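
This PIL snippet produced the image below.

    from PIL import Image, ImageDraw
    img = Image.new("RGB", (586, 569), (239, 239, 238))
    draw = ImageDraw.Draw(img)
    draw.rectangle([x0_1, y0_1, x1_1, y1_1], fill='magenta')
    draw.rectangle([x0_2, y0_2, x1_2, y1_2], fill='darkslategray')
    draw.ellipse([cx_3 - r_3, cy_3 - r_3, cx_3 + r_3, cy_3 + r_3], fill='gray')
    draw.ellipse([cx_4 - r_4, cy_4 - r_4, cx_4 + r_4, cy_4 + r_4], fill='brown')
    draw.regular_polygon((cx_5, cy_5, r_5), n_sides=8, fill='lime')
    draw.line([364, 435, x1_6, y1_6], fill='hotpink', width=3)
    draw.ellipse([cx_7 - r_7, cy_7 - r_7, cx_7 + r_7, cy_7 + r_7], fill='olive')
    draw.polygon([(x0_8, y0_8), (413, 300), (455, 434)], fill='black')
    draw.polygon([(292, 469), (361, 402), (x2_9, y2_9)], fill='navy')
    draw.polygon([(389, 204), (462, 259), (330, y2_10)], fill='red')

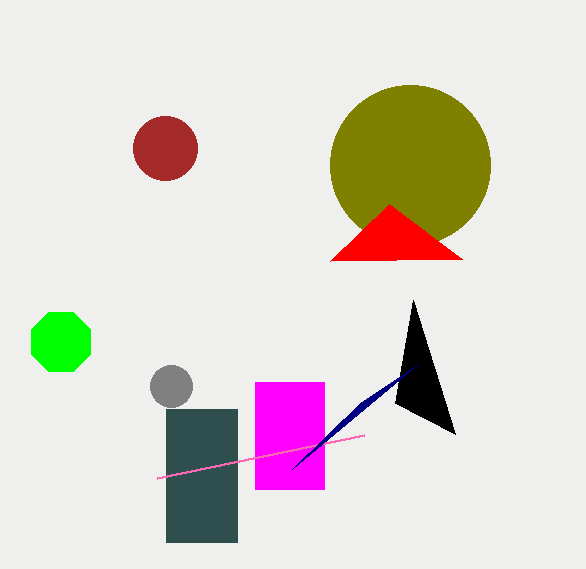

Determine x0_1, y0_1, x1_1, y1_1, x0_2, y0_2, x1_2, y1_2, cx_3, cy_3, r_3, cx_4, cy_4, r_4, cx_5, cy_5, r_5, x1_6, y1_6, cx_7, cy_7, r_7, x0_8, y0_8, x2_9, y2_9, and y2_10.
x0_1 = 255, y0_1 = 382, x1_1 = 324, y1_1 = 489, x0_2 = 166, y0_2 = 409, x1_2 = 237, y1_2 = 542, cx_3 = 171, cy_3 = 386, r_3 = 21, cx_4 = 165, cy_4 = 148, r_4 = 32, cx_5 = 61, cy_5 = 342, r_5 = 32, x1_6 = 157, y1_6 = 478, cx_7 = 410, cy_7 = 165, r_7 = 80, x0_8 = 395, y0_8 = 403, x2_9 = 418, y2_9 = 364, y2_10 = 261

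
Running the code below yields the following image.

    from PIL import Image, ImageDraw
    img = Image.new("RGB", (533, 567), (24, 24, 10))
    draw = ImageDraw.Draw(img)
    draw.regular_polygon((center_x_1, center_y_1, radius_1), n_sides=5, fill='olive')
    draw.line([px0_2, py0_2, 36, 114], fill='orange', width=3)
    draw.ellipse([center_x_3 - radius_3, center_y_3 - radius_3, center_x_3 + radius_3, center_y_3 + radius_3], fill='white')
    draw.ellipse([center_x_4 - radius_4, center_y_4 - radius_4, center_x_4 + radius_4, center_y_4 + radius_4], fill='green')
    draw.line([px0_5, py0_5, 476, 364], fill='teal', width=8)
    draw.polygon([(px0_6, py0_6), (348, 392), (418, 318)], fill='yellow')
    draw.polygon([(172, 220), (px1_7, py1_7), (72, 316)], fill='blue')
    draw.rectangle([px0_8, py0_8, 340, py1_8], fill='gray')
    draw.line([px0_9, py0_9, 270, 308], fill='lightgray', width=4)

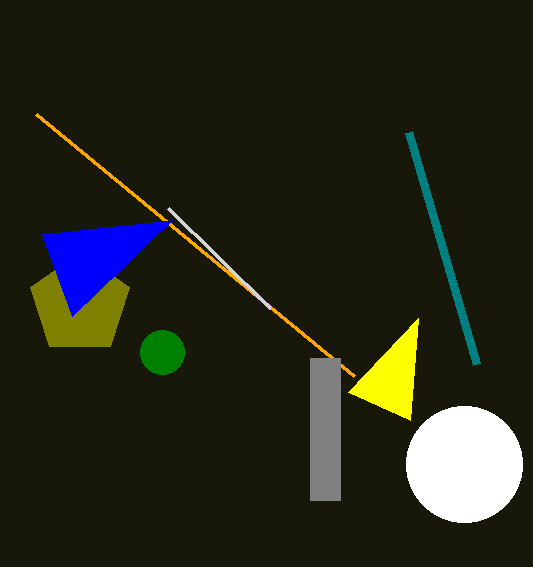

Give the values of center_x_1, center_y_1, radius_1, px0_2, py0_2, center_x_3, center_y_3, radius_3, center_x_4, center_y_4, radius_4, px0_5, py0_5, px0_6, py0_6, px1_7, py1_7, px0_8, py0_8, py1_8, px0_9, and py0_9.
center_x_1 = 80
center_y_1 = 304
radius_1 = 52
px0_2 = 354
py0_2 = 376
center_x_3 = 464
center_y_3 = 464
radius_3 = 58
center_x_4 = 162
center_y_4 = 352
radius_4 = 22
px0_5 = 408
py0_5 = 132
px0_6 = 410
py0_6 = 420
px1_7 = 42
py1_7 = 234
px0_8 = 310
py0_8 = 358
py1_8 = 500
px0_9 = 168
py0_9 = 208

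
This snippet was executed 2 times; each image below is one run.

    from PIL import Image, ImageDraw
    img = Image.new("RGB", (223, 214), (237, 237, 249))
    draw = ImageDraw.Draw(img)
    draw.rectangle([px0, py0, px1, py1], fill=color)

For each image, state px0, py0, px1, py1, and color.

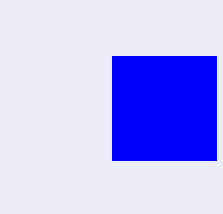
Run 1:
px0 = 112; py0 = 56; px1 = 216; py1 = 160; color = 'blue'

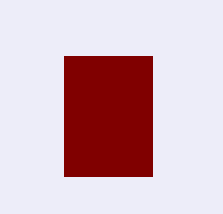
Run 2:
px0 = 64
py0 = 56
px1 = 152
py1 = 176
color = 'maroon'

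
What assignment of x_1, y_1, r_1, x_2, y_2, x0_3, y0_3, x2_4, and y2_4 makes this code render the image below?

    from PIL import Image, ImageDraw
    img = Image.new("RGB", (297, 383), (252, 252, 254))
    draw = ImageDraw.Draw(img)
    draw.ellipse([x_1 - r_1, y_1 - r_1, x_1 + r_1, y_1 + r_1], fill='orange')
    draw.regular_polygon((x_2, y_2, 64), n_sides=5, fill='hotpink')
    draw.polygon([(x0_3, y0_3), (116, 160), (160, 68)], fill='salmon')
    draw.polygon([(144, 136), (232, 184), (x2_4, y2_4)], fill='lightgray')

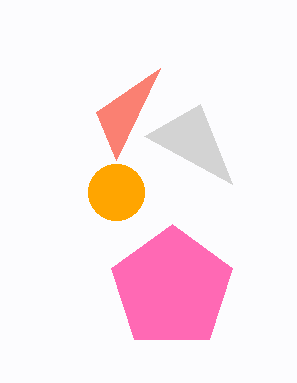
x_1 = 116, y_1 = 192, r_1 = 28, x_2 = 172, y_2 = 288, x0_3 = 96, y0_3 = 112, x2_4 = 200, y2_4 = 104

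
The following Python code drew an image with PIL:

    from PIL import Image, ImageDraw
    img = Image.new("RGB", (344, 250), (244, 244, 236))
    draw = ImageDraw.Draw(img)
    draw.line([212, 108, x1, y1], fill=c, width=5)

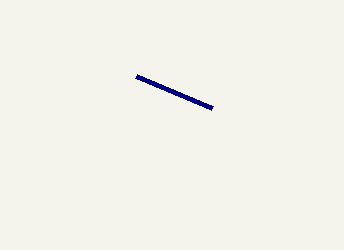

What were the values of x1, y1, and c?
x1 = 136, y1 = 76, c = 'navy'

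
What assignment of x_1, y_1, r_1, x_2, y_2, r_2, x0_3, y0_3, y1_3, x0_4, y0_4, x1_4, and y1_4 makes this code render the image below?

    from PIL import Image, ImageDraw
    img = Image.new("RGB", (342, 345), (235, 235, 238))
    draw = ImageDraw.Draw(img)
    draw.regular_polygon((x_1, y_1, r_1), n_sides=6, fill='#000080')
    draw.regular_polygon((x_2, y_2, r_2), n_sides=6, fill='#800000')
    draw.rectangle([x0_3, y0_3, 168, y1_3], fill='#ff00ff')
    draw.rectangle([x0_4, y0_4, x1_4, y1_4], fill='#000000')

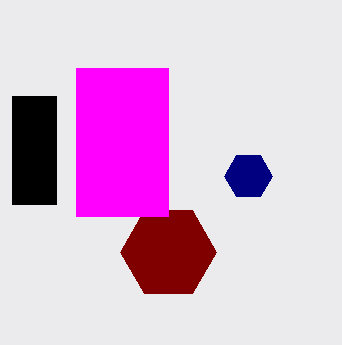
x_1 = 248, y_1 = 176, r_1 = 24, x_2 = 168, y_2 = 252, r_2 = 48, x0_3 = 76, y0_3 = 68, y1_3 = 216, x0_4 = 12, y0_4 = 96, x1_4 = 56, y1_4 = 204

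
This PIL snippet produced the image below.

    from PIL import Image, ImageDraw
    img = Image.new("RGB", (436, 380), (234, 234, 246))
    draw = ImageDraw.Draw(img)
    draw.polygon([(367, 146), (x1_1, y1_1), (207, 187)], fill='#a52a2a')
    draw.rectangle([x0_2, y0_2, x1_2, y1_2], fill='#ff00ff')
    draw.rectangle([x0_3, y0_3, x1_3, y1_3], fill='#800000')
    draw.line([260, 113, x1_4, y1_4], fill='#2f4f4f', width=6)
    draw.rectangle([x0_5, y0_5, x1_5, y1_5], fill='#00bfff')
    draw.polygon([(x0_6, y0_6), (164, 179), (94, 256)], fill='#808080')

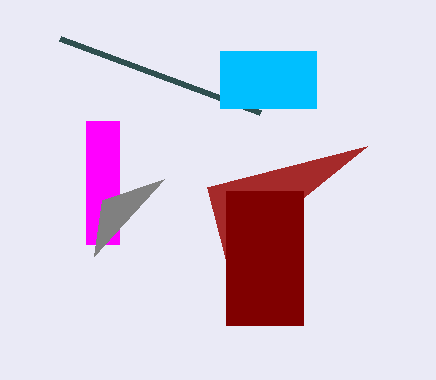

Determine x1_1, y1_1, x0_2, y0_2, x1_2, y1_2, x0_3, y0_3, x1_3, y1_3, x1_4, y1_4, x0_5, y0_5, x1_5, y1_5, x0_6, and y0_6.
x1_1 = 226
y1_1 = 260
x0_2 = 86
y0_2 = 121
x1_2 = 119
y1_2 = 244
x0_3 = 226
y0_3 = 191
x1_3 = 303
y1_3 = 325
x1_4 = 60
y1_4 = 39
x0_5 = 220
y0_5 = 51
x1_5 = 316
y1_5 = 108
x0_6 = 102
y0_6 = 200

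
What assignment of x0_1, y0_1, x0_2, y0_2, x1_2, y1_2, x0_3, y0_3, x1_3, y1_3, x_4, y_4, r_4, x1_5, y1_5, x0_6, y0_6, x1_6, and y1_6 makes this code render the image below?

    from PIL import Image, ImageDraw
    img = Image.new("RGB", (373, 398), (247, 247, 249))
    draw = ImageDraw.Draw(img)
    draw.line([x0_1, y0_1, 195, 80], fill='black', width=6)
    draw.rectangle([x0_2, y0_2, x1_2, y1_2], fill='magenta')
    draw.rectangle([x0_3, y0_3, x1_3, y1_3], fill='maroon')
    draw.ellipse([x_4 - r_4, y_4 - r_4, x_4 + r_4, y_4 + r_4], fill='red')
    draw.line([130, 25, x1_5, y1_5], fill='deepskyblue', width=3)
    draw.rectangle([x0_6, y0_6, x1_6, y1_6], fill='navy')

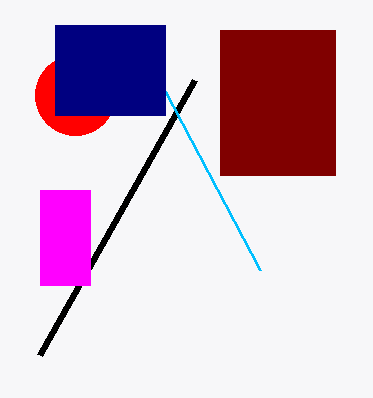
x0_1 = 40
y0_1 = 355
x0_2 = 40
y0_2 = 190
x1_2 = 90
y1_2 = 285
x0_3 = 220
y0_3 = 30
x1_3 = 335
y1_3 = 175
x_4 = 75
y_4 = 95
r_4 = 40
x1_5 = 260
y1_5 = 270
x0_6 = 55
y0_6 = 25
x1_6 = 165
y1_6 = 115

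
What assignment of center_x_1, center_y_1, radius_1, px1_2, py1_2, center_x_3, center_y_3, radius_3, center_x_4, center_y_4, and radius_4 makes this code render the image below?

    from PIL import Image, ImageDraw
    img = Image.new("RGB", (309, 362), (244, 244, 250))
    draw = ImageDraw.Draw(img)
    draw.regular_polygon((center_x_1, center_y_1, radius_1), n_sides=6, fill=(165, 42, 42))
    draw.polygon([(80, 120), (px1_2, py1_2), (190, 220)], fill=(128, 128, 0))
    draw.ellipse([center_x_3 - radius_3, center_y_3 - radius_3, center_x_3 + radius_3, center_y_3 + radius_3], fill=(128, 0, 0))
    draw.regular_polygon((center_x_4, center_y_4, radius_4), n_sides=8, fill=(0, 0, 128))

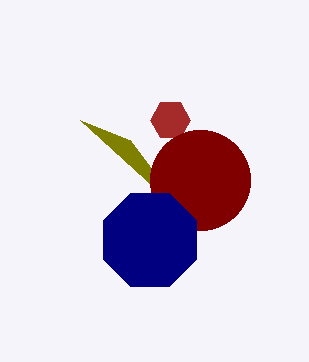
center_x_1 = 170, center_y_1 = 120, radius_1 = 20, px1_2 = 130, py1_2 = 140, center_x_3 = 200, center_y_3 = 180, radius_3 = 50, center_x_4 = 150, center_y_4 = 240, radius_4 = 50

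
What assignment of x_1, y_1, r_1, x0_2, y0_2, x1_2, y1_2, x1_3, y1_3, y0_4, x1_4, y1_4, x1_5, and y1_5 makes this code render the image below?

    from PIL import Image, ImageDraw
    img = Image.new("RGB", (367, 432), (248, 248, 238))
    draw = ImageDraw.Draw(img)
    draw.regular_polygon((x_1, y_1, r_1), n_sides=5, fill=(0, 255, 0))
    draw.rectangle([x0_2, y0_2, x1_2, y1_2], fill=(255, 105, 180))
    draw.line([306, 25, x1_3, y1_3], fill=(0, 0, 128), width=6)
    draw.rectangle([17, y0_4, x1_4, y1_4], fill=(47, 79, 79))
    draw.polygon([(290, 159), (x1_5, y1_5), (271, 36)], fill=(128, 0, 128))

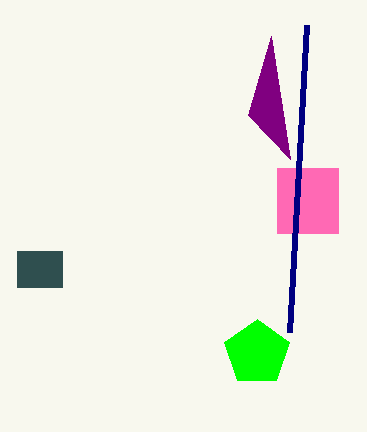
x_1 = 257
y_1 = 353
r_1 = 34
x0_2 = 277
y0_2 = 168
x1_2 = 338
y1_2 = 233
x1_3 = 289
y1_3 = 332
y0_4 = 251
x1_4 = 62
y1_4 = 287
x1_5 = 248
y1_5 = 115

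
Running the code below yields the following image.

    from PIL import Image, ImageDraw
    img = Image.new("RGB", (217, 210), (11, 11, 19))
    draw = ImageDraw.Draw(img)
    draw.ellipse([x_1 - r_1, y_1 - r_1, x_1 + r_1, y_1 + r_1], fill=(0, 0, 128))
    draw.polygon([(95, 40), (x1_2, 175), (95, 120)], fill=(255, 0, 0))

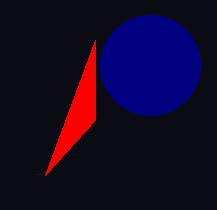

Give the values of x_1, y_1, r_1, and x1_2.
x_1 = 150; y_1 = 65; r_1 = 50; x1_2 = 45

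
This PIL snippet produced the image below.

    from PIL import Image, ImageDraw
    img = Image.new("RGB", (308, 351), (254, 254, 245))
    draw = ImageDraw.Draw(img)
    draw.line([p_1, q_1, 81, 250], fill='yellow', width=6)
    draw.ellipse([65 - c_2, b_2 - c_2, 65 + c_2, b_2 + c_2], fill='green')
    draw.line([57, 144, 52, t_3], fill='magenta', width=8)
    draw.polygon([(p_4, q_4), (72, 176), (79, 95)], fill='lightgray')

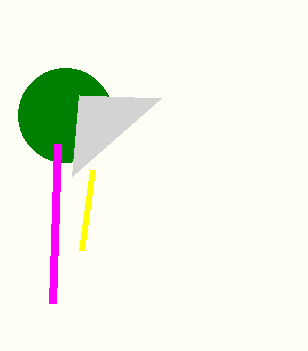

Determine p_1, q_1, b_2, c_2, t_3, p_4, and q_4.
p_1 = 92, q_1 = 170, b_2 = 115, c_2 = 47, t_3 = 303, p_4 = 161, q_4 = 98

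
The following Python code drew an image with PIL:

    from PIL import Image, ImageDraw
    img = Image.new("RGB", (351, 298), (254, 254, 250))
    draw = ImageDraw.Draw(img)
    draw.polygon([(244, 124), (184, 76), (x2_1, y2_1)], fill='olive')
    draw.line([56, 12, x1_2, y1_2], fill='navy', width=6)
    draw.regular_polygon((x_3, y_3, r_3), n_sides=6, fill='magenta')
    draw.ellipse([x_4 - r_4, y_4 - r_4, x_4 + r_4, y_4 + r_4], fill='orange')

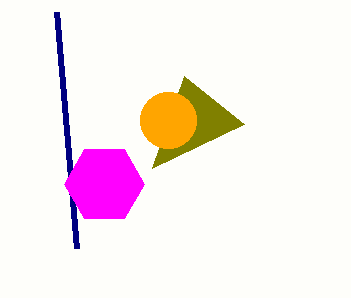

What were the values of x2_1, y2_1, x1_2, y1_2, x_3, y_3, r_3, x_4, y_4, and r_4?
x2_1 = 152; y2_1 = 168; x1_2 = 76; y1_2 = 248; x_3 = 104; y_3 = 184; r_3 = 40; x_4 = 168; y_4 = 120; r_4 = 28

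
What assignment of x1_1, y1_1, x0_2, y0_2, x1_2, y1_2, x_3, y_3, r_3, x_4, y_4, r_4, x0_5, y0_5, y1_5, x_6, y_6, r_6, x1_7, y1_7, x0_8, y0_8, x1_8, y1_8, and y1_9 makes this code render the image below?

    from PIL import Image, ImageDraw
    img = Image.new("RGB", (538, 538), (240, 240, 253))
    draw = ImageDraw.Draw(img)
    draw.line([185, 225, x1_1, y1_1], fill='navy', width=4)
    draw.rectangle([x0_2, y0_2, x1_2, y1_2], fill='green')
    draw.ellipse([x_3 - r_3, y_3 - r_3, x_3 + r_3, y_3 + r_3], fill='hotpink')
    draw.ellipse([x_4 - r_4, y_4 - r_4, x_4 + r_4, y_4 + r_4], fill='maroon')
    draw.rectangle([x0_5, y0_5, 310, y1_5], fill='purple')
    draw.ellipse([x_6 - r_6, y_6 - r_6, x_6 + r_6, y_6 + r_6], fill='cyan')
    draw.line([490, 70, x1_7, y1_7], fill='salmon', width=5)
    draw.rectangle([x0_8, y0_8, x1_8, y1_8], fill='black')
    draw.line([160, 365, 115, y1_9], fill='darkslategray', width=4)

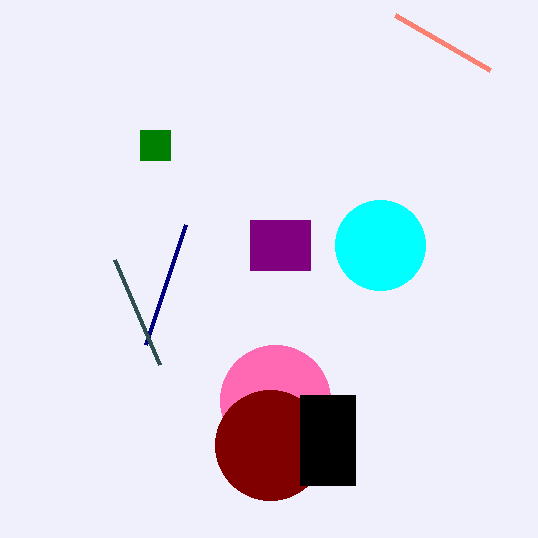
x1_1 = 145, y1_1 = 345, x0_2 = 140, y0_2 = 130, x1_2 = 170, y1_2 = 160, x_3 = 275, y_3 = 400, r_3 = 55, x_4 = 270, y_4 = 445, r_4 = 55, x0_5 = 250, y0_5 = 220, y1_5 = 270, x_6 = 380, y_6 = 245, r_6 = 45, x1_7 = 395, y1_7 = 15, x0_8 = 300, y0_8 = 395, x1_8 = 355, y1_8 = 485, y1_9 = 260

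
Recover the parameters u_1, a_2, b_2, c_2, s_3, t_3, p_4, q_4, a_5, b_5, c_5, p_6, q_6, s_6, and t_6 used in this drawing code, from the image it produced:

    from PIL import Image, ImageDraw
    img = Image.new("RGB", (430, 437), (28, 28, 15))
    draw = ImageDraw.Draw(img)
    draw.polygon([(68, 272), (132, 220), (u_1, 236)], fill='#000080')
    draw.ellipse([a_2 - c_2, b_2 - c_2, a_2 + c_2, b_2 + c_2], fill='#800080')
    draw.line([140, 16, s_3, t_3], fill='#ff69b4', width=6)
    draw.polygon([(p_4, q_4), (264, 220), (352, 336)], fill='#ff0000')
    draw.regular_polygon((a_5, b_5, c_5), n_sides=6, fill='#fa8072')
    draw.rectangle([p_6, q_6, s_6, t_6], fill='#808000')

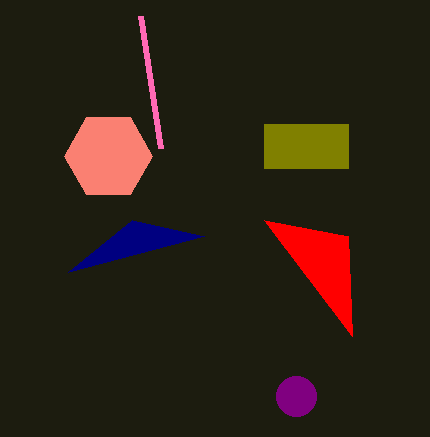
u_1 = 204, a_2 = 296, b_2 = 396, c_2 = 20, s_3 = 160, t_3 = 148, p_4 = 348, q_4 = 236, a_5 = 108, b_5 = 156, c_5 = 44, p_6 = 264, q_6 = 124, s_6 = 348, t_6 = 168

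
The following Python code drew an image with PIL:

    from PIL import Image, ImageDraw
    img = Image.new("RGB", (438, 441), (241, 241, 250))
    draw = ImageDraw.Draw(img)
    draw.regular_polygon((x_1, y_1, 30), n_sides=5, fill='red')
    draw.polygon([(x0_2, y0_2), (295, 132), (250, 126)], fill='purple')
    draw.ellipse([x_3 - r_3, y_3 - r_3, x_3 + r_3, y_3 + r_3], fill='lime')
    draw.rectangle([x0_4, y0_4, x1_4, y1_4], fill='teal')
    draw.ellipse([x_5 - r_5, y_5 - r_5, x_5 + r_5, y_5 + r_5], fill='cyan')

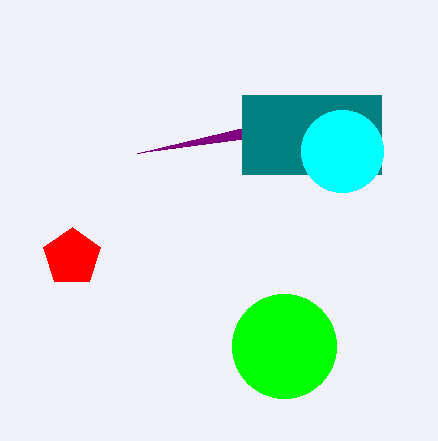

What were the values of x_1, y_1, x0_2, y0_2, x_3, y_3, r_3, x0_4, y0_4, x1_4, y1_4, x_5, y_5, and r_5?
x_1 = 72, y_1 = 257, x0_2 = 137, y0_2 = 153, x_3 = 284, y_3 = 346, r_3 = 52, x0_4 = 242, y0_4 = 95, x1_4 = 381, y1_4 = 174, x_5 = 342, y_5 = 151, r_5 = 41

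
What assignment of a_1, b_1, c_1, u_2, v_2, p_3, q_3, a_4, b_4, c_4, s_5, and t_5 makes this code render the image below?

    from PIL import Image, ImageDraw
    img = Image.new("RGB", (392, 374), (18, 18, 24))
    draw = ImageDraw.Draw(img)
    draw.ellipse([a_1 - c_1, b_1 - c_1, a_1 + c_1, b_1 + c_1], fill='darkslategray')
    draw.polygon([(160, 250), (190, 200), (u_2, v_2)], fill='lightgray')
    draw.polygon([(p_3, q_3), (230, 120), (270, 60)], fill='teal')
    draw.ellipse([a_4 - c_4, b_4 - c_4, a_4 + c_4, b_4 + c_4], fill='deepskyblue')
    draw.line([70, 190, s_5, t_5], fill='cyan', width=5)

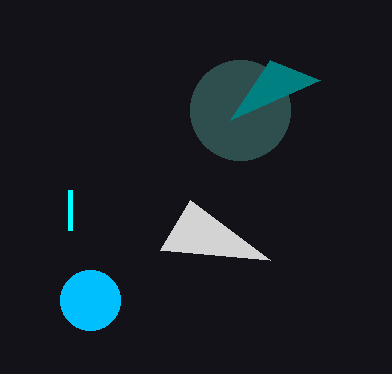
a_1 = 240, b_1 = 110, c_1 = 50, u_2 = 270, v_2 = 260, p_3 = 320, q_3 = 80, a_4 = 90, b_4 = 300, c_4 = 30, s_5 = 70, t_5 = 230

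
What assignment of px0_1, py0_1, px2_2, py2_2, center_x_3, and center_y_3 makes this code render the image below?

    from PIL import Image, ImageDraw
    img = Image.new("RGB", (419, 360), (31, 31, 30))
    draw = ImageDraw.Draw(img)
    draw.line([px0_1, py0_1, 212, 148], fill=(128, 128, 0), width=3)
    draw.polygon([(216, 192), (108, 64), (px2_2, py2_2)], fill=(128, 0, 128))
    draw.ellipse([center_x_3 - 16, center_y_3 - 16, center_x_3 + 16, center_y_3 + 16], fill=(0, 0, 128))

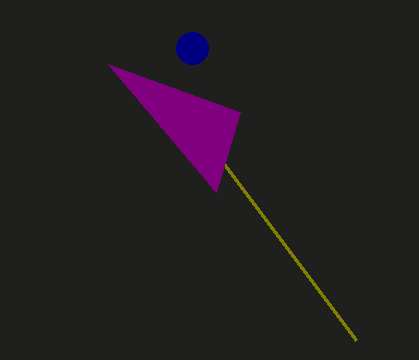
px0_1 = 356, py0_1 = 340, px2_2 = 240, py2_2 = 112, center_x_3 = 192, center_y_3 = 48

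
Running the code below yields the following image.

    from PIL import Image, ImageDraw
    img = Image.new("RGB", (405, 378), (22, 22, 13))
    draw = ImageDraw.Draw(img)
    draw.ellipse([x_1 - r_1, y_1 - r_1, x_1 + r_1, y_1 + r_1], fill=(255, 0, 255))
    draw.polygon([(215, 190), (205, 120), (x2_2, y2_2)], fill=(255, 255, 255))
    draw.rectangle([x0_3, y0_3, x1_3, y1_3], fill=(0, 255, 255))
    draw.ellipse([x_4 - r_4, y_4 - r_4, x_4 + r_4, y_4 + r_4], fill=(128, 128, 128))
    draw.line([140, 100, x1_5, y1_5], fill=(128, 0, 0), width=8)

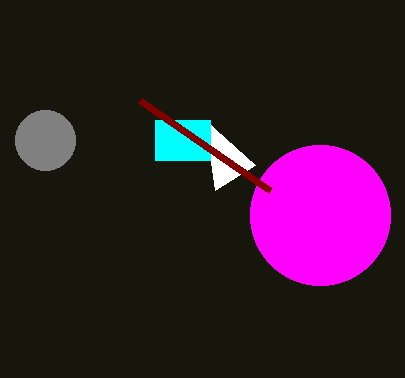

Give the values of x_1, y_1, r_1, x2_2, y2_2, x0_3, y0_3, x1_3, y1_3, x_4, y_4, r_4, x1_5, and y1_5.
x_1 = 320, y_1 = 215, r_1 = 70, x2_2 = 255, y2_2 = 165, x0_3 = 155, y0_3 = 120, x1_3 = 210, y1_3 = 160, x_4 = 45, y_4 = 140, r_4 = 30, x1_5 = 270, y1_5 = 190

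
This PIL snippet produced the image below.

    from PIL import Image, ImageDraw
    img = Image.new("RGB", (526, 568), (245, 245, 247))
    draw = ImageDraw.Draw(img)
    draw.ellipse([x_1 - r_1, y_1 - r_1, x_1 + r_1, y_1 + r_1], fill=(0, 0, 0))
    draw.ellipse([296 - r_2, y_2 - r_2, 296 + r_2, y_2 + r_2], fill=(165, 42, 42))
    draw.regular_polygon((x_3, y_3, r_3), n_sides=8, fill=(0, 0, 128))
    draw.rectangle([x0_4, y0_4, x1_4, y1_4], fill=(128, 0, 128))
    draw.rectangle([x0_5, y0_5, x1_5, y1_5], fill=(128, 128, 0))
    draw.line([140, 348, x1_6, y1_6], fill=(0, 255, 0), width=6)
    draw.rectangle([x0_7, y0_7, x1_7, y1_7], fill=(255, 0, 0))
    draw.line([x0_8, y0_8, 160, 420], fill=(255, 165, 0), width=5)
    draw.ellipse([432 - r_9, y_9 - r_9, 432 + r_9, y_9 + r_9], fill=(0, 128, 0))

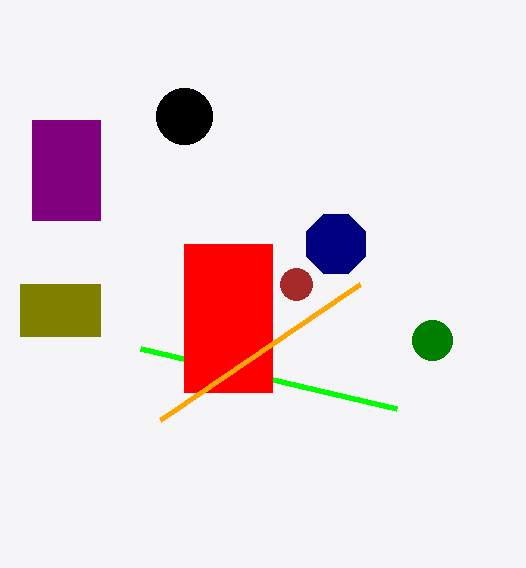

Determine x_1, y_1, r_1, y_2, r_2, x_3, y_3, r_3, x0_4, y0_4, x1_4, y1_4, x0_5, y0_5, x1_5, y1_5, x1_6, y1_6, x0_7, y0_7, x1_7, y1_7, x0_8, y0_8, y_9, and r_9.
x_1 = 184, y_1 = 116, r_1 = 28, y_2 = 284, r_2 = 16, x_3 = 336, y_3 = 244, r_3 = 32, x0_4 = 32, y0_4 = 120, x1_4 = 100, y1_4 = 220, x0_5 = 20, y0_5 = 284, x1_5 = 100, y1_5 = 336, x1_6 = 396, y1_6 = 408, x0_7 = 184, y0_7 = 244, x1_7 = 272, y1_7 = 392, x0_8 = 360, y0_8 = 284, y_9 = 340, r_9 = 20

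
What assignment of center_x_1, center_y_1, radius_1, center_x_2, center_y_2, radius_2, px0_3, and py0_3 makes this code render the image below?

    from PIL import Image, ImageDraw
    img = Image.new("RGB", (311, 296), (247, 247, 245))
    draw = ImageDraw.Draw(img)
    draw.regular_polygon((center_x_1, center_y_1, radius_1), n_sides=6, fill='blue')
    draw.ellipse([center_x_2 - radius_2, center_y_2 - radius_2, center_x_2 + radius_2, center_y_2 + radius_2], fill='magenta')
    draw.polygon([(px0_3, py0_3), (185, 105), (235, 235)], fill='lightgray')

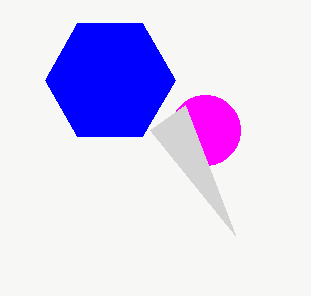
center_x_1 = 110
center_y_1 = 80
radius_1 = 65
center_x_2 = 205
center_y_2 = 130
radius_2 = 35
px0_3 = 150
py0_3 = 130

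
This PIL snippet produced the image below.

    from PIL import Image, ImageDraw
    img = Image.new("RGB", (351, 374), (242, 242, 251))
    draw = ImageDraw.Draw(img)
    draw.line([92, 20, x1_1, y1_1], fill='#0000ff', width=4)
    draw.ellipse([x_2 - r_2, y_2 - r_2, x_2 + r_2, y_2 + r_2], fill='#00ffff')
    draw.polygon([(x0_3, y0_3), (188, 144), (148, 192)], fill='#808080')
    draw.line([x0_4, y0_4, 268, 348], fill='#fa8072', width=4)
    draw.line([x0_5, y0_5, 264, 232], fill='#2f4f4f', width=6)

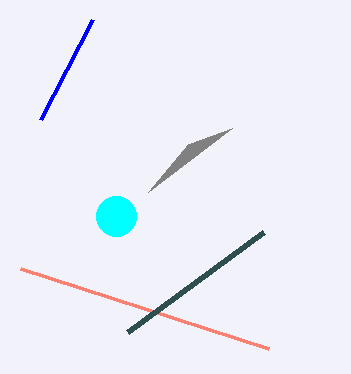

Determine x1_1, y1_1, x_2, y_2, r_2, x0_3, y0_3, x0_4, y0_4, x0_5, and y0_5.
x1_1 = 40
y1_1 = 120
x_2 = 116
y_2 = 216
r_2 = 20
x0_3 = 232
y0_3 = 128
x0_4 = 20
y0_4 = 268
x0_5 = 128
y0_5 = 332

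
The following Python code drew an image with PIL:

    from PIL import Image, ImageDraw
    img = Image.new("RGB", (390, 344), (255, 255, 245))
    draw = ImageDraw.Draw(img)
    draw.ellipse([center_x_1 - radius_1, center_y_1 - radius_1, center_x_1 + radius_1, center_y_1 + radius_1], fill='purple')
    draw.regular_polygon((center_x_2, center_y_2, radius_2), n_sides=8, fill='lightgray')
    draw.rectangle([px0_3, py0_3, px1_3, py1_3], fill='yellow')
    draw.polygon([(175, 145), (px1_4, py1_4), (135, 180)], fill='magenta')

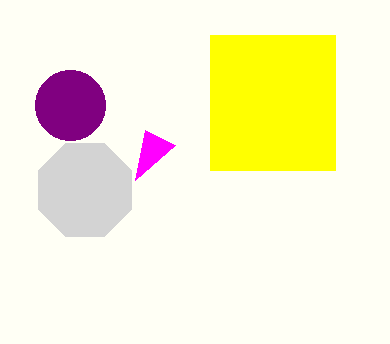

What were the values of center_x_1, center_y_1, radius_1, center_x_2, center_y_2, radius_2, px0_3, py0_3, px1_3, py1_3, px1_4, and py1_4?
center_x_1 = 70, center_y_1 = 105, radius_1 = 35, center_x_2 = 85, center_y_2 = 190, radius_2 = 50, px0_3 = 210, py0_3 = 35, px1_3 = 335, py1_3 = 170, px1_4 = 145, py1_4 = 130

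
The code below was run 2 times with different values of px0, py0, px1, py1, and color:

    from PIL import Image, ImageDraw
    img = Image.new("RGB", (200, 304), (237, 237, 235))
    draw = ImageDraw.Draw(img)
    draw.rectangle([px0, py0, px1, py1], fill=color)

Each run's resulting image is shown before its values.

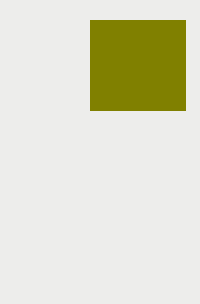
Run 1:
px0 = 90; py0 = 20; px1 = 185; py1 = 110; color = 'olive'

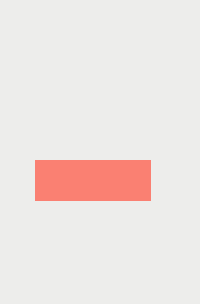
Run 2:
px0 = 35; py0 = 160; px1 = 150; py1 = 200; color = 'salmon'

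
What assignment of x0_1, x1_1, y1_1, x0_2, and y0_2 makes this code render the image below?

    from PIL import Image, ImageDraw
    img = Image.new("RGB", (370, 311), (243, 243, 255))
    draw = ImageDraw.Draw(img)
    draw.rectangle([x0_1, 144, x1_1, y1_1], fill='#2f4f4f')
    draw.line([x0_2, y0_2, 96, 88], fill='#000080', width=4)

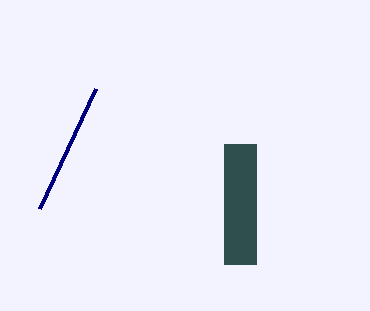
x0_1 = 224; x1_1 = 256; y1_1 = 264; x0_2 = 40; y0_2 = 208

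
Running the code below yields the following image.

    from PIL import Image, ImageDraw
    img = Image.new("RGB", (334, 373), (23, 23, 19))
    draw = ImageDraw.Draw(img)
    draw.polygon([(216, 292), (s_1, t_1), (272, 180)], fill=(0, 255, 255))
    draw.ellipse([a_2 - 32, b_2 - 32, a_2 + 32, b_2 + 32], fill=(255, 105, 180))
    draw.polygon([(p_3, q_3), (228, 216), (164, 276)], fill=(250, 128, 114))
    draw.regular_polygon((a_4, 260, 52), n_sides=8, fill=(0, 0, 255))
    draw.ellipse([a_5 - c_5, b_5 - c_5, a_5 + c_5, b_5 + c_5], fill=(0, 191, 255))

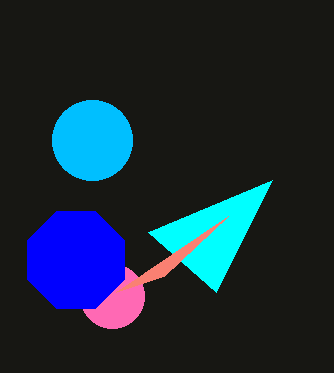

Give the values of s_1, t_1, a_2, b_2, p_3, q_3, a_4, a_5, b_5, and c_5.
s_1 = 148; t_1 = 232; a_2 = 112; b_2 = 296; p_3 = 116; q_3 = 292; a_4 = 76; a_5 = 92; b_5 = 140; c_5 = 40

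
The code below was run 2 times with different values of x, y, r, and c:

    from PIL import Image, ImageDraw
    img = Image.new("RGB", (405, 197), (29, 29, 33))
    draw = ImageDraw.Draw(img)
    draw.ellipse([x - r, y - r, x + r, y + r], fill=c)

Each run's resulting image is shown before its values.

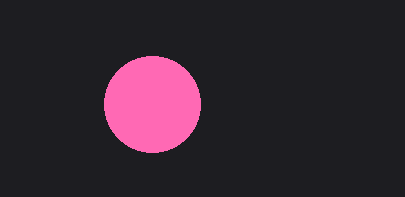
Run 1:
x = 152; y = 104; r = 48; c = 'hotpink'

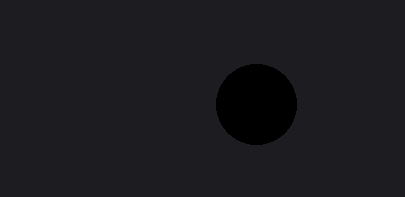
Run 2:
x = 256
y = 104
r = 40
c = 'black'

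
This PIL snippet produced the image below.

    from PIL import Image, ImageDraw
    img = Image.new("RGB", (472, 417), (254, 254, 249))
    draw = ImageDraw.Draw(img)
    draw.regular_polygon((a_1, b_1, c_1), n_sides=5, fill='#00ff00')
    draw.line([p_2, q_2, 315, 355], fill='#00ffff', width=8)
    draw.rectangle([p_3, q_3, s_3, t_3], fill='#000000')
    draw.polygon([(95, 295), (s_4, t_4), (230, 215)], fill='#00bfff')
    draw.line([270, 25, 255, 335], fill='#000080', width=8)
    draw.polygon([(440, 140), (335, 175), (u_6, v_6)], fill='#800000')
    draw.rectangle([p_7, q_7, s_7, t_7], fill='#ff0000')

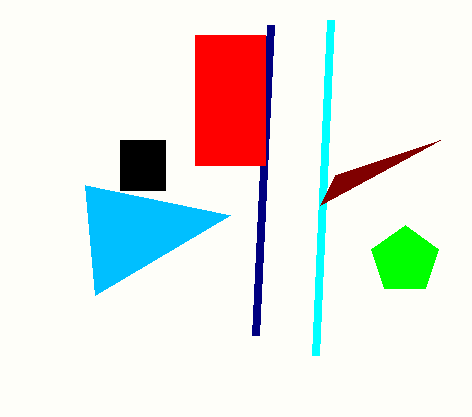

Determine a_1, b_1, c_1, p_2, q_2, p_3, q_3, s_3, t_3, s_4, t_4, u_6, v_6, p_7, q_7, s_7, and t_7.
a_1 = 405; b_1 = 260; c_1 = 35; p_2 = 330; q_2 = 20; p_3 = 120; q_3 = 140; s_3 = 165; t_3 = 190; s_4 = 85; t_4 = 185; u_6 = 320; v_6 = 205; p_7 = 195; q_7 = 35; s_7 = 265; t_7 = 165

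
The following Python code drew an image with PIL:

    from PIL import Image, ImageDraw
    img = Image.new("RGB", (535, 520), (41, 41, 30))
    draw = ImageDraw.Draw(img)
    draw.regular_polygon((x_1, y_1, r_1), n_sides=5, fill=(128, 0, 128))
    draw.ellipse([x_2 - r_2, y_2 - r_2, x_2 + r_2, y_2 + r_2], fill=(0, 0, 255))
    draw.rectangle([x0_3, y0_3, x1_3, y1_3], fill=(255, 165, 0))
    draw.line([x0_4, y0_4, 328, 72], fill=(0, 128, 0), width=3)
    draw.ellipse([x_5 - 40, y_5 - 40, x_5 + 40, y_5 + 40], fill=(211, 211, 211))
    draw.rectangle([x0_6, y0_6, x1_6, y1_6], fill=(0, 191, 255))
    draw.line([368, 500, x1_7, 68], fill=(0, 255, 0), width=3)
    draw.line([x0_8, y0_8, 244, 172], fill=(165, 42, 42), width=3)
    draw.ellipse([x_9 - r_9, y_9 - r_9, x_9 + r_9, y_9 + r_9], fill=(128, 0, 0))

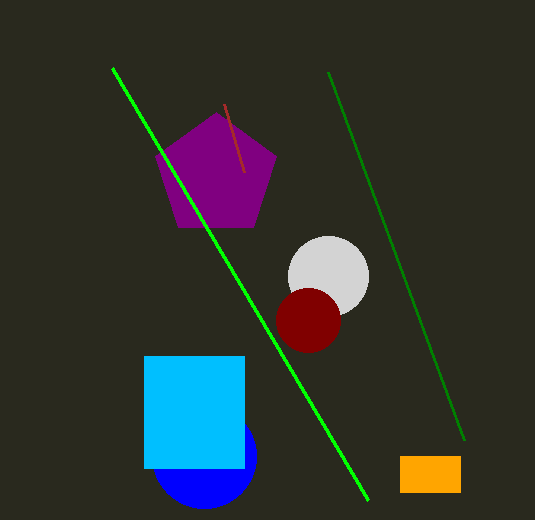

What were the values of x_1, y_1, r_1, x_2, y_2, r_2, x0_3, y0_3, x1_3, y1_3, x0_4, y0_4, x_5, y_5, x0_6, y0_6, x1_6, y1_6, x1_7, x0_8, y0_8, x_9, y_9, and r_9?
x_1 = 216; y_1 = 176; r_1 = 64; x_2 = 204; y_2 = 456; r_2 = 52; x0_3 = 400; y0_3 = 456; x1_3 = 460; y1_3 = 492; x0_4 = 464; y0_4 = 440; x_5 = 328; y_5 = 276; x0_6 = 144; y0_6 = 356; x1_6 = 244; y1_6 = 468; x1_7 = 112; x0_8 = 224; y0_8 = 104; x_9 = 308; y_9 = 320; r_9 = 32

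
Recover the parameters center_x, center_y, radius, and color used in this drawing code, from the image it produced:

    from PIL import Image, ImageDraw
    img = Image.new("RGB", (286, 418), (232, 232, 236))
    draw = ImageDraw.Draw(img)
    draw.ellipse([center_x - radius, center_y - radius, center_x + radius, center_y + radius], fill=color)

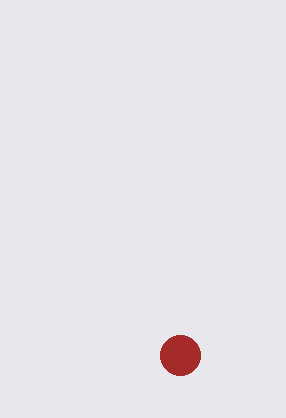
center_x = 180; center_y = 355; radius = 20; color = 'brown'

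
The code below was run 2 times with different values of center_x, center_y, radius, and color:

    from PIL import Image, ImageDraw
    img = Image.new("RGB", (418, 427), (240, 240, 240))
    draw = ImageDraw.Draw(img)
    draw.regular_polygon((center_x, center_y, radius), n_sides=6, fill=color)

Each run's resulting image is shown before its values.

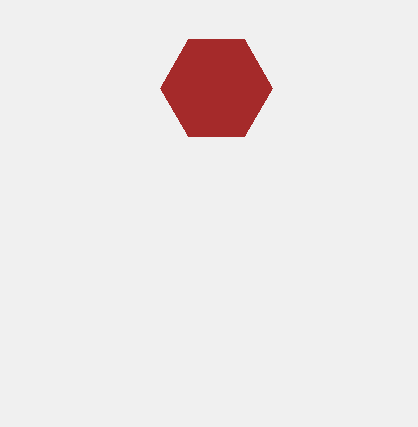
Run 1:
center_x = 216; center_y = 88; radius = 56; color = 'brown'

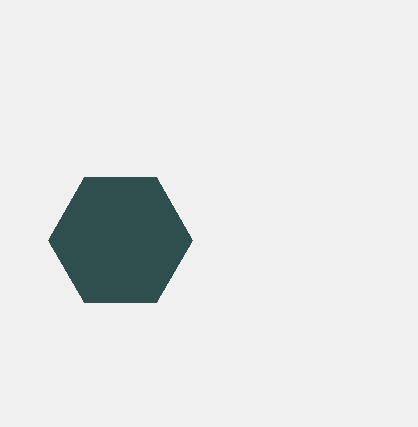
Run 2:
center_x = 120
center_y = 240
radius = 72
color = 'darkslategray'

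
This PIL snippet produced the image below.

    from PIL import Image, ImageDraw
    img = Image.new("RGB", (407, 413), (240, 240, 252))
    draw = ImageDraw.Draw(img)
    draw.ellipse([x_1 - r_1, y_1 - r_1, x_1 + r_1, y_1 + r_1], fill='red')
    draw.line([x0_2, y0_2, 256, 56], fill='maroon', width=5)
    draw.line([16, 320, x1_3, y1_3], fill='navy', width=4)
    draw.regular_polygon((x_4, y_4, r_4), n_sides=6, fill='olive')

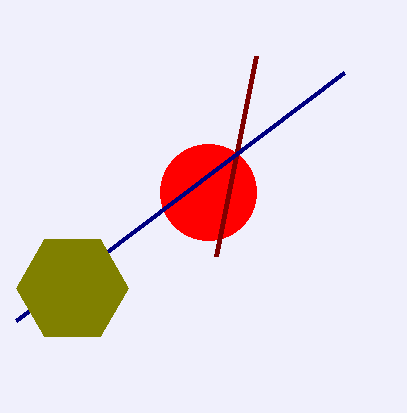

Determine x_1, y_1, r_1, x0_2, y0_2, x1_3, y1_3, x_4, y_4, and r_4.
x_1 = 208, y_1 = 192, r_1 = 48, x0_2 = 216, y0_2 = 256, x1_3 = 344, y1_3 = 72, x_4 = 72, y_4 = 288, r_4 = 56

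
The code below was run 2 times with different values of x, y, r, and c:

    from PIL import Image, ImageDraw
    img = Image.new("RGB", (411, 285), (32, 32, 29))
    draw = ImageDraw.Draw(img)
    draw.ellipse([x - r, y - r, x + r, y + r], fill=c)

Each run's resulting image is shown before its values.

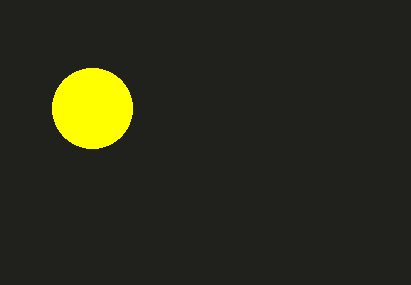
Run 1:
x = 92, y = 108, r = 40, c = 'yellow'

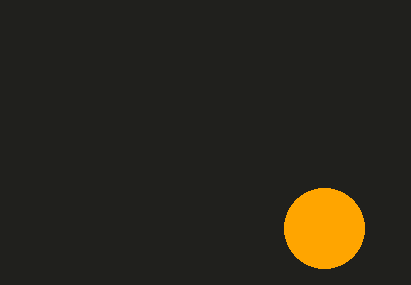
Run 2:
x = 324
y = 228
r = 40
c = 'orange'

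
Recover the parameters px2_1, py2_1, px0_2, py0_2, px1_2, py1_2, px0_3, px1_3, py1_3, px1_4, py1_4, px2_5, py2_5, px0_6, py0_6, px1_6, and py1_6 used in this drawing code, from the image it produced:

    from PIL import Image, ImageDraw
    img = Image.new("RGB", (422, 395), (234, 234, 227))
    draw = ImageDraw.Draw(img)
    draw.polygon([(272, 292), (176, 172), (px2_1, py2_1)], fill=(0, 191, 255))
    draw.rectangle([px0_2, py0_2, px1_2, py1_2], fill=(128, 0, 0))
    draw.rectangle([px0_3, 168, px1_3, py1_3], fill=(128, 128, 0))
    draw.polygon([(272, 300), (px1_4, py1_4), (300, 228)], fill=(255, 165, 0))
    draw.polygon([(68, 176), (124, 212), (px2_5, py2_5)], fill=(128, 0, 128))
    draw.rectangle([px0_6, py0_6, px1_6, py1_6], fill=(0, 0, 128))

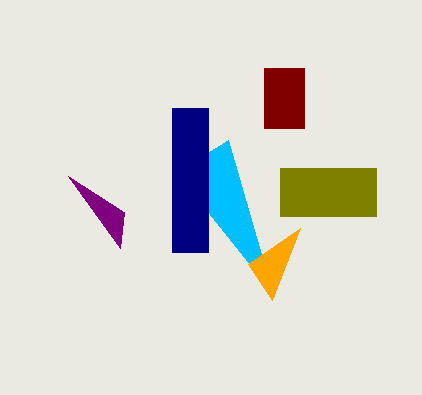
px2_1 = 228, py2_1 = 140, px0_2 = 264, py0_2 = 68, px1_2 = 304, py1_2 = 128, px0_3 = 280, px1_3 = 376, py1_3 = 216, px1_4 = 248, py1_4 = 264, px2_5 = 120, py2_5 = 248, px0_6 = 172, py0_6 = 108, px1_6 = 208, py1_6 = 252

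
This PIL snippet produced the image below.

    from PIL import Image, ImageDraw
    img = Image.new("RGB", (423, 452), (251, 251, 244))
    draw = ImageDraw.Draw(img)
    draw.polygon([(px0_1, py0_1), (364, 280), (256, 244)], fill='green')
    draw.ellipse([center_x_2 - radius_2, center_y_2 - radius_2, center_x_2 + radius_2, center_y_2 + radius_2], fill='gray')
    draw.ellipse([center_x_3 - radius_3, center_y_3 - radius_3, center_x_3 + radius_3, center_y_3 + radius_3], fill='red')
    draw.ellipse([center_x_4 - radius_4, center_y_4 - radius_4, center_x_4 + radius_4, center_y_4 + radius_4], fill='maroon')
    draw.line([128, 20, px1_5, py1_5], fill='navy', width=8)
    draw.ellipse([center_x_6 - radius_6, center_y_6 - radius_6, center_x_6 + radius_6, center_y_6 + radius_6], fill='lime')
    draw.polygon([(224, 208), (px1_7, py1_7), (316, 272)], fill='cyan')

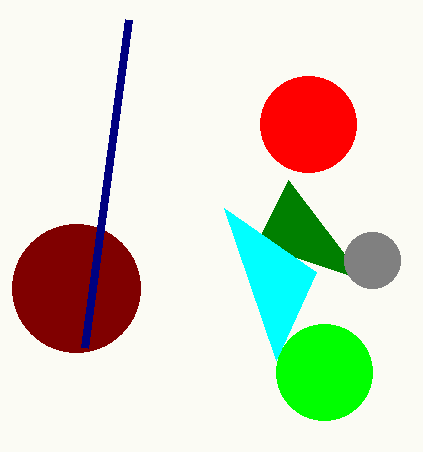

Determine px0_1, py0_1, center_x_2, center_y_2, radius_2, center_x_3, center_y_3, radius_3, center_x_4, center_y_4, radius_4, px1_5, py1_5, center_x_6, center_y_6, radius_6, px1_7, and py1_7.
px0_1 = 288
py0_1 = 180
center_x_2 = 372
center_y_2 = 260
radius_2 = 28
center_x_3 = 308
center_y_3 = 124
radius_3 = 48
center_x_4 = 76
center_y_4 = 288
radius_4 = 64
px1_5 = 84
py1_5 = 348
center_x_6 = 324
center_y_6 = 372
radius_6 = 48
px1_7 = 276
py1_7 = 360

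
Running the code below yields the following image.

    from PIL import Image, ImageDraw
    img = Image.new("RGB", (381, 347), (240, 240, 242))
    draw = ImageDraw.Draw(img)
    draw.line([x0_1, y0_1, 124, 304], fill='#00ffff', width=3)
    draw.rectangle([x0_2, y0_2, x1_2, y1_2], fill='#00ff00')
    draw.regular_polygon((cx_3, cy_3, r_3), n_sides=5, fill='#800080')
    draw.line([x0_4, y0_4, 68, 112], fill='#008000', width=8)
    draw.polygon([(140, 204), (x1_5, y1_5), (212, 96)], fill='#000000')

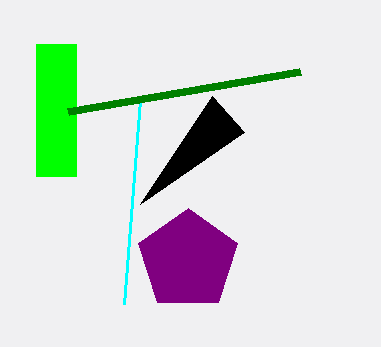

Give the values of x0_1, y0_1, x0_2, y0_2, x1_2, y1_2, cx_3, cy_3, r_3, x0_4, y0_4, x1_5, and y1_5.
x0_1 = 140, y0_1 = 100, x0_2 = 36, y0_2 = 44, x1_2 = 76, y1_2 = 176, cx_3 = 188, cy_3 = 260, r_3 = 52, x0_4 = 300, y0_4 = 72, x1_5 = 244, y1_5 = 132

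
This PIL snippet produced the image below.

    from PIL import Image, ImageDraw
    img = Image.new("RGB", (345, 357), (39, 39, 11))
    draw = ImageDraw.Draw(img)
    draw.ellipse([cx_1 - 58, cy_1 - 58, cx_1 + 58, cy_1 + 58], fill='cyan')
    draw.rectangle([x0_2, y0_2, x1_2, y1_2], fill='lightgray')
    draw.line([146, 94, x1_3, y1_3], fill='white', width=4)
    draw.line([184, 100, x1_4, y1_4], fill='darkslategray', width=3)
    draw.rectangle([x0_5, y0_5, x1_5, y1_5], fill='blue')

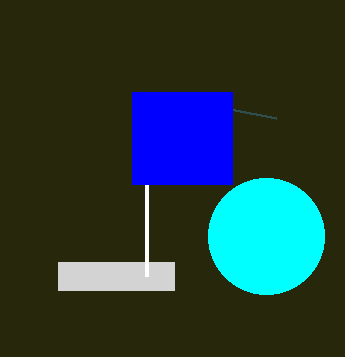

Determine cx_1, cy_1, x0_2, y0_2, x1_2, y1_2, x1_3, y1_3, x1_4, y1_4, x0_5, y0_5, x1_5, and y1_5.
cx_1 = 266; cy_1 = 236; x0_2 = 58; y0_2 = 262; x1_2 = 174; y1_2 = 290; x1_3 = 146; y1_3 = 276; x1_4 = 276; y1_4 = 118; x0_5 = 132; y0_5 = 92; x1_5 = 232; y1_5 = 184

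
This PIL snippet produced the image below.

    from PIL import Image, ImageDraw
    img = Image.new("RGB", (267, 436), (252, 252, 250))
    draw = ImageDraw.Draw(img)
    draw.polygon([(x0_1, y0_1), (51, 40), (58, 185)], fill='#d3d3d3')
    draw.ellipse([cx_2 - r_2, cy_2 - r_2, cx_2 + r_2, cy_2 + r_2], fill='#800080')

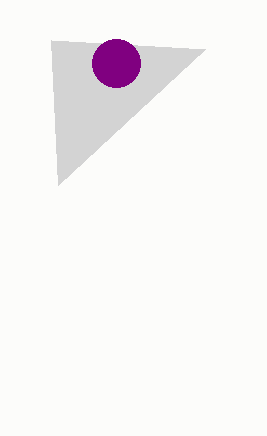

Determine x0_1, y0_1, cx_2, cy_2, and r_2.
x0_1 = 205; y0_1 = 49; cx_2 = 116; cy_2 = 63; r_2 = 24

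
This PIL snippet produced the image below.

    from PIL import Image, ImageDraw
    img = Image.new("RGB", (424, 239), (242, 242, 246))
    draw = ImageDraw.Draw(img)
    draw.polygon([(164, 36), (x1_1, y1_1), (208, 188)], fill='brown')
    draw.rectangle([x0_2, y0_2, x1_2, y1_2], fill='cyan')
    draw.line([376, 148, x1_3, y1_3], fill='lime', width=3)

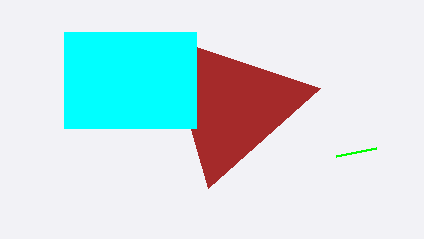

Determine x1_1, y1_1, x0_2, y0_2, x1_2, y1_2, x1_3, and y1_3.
x1_1 = 320, y1_1 = 88, x0_2 = 64, y0_2 = 32, x1_2 = 196, y1_2 = 128, x1_3 = 336, y1_3 = 156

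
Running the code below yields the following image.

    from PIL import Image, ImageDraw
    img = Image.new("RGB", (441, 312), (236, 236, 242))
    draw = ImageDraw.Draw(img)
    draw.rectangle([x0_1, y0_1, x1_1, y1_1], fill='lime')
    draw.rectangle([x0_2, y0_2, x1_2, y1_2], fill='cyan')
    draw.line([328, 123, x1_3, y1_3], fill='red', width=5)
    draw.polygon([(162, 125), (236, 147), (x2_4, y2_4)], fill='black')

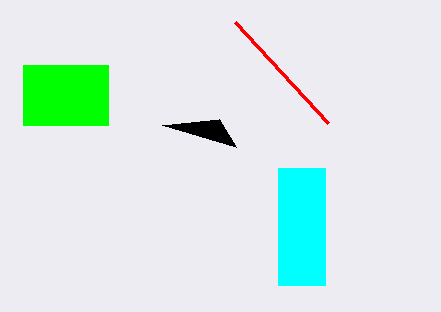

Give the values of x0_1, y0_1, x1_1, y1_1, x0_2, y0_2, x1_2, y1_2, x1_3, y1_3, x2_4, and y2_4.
x0_1 = 23; y0_1 = 65; x1_1 = 108; y1_1 = 125; x0_2 = 278; y0_2 = 168; x1_2 = 325; y1_2 = 285; x1_3 = 235; y1_3 = 22; x2_4 = 219; y2_4 = 119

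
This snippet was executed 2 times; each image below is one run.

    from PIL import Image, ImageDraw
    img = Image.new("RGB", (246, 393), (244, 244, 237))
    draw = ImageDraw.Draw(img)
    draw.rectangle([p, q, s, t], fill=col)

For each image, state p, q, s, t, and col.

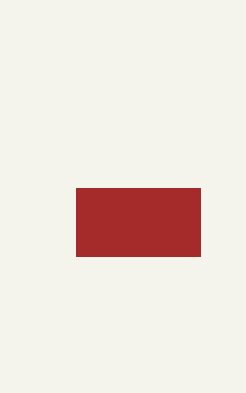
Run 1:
p = 76; q = 188; s = 200; t = 256; col = 'brown'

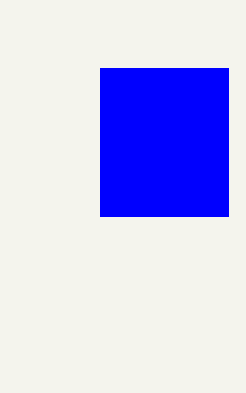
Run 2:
p = 100
q = 68
s = 228
t = 216
col = 'blue'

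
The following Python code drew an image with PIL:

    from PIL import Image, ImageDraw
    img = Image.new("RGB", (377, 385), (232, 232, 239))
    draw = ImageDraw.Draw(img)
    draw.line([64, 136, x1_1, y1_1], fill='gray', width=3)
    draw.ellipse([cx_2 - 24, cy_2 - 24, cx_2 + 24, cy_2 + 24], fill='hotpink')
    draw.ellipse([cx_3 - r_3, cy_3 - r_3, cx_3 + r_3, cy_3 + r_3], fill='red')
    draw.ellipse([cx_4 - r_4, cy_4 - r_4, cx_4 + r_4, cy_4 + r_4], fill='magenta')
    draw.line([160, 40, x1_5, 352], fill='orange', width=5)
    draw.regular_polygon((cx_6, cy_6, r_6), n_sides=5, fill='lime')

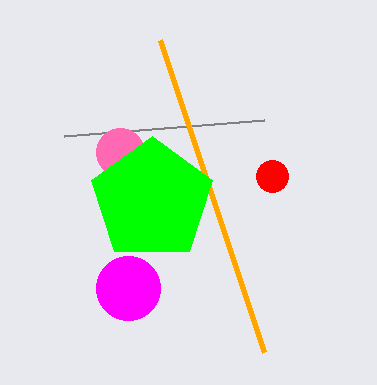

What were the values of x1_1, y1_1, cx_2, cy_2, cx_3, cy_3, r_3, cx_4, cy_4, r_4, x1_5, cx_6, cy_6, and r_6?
x1_1 = 264, y1_1 = 120, cx_2 = 120, cy_2 = 152, cx_3 = 272, cy_3 = 176, r_3 = 16, cx_4 = 128, cy_4 = 288, r_4 = 32, x1_5 = 264, cx_6 = 152, cy_6 = 200, r_6 = 64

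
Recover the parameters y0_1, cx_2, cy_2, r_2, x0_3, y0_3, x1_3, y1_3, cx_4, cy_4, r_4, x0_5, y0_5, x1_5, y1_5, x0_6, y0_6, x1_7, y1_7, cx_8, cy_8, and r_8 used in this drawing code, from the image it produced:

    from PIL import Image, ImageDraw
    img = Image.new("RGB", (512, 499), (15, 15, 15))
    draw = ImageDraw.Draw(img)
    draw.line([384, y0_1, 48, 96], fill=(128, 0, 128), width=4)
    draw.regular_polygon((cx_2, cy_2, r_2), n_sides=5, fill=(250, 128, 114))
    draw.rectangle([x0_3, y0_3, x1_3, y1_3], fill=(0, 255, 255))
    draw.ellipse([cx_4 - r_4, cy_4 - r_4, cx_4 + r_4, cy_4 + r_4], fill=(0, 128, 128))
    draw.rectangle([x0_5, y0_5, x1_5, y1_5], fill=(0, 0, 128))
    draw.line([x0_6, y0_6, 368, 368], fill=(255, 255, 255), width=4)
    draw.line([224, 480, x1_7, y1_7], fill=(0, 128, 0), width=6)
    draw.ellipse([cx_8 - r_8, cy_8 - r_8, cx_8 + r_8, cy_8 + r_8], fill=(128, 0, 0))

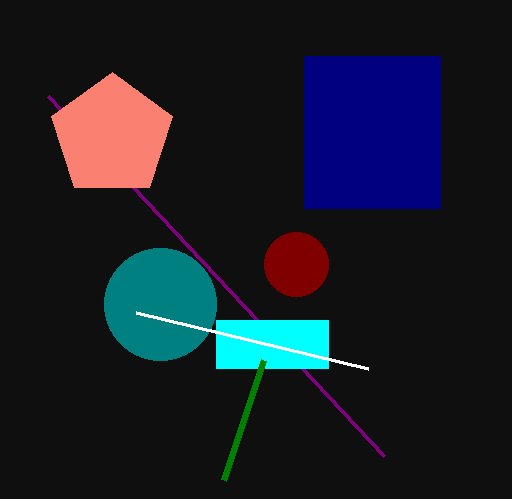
y0_1 = 456; cx_2 = 112; cy_2 = 136; r_2 = 64; x0_3 = 216; y0_3 = 320; x1_3 = 328; y1_3 = 368; cx_4 = 160; cy_4 = 304; r_4 = 56; x0_5 = 304; y0_5 = 56; x1_5 = 440; y1_5 = 208; x0_6 = 136; y0_6 = 312; x1_7 = 264; y1_7 = 360; cx_8 = 296; cy_8 = 264; r_8 = 32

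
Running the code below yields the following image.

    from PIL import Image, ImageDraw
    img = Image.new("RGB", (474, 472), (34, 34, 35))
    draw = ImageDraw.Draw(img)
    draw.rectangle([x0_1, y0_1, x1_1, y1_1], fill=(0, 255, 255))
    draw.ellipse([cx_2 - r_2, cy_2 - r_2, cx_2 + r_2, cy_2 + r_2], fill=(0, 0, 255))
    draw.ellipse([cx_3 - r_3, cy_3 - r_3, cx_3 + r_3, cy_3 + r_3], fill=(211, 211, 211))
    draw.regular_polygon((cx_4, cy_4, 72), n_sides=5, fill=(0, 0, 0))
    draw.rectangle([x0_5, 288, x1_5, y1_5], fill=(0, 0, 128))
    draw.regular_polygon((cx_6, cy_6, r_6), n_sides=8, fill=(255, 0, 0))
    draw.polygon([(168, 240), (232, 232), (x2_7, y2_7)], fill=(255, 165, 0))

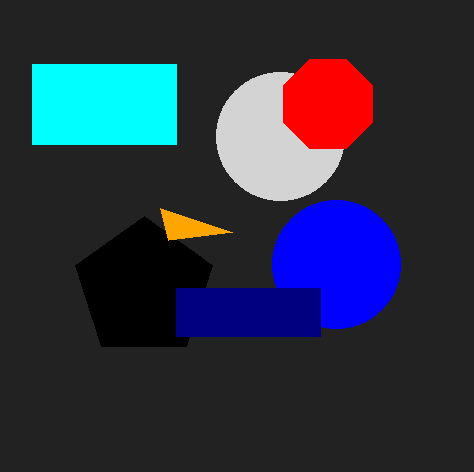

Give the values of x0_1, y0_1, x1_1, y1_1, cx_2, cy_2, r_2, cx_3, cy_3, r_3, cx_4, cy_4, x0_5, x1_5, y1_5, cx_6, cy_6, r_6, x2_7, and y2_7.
x0_1 = 32; y0_1 = 64; x1_1 = 176; y1_1 = 144; cx_2 = 336; cy_2 = 264; r_2 = 64; cx_3 = 280; cy_3 = 136; r_3 = 64; cx_4 = 144; cy_4 = 288; x0_5 = 176; x1_5 = 320; y1_5 = 336; cx_6 = 328; cy_6 = 104; r_6 = 48; x2_7 = 160; y2_7 = 208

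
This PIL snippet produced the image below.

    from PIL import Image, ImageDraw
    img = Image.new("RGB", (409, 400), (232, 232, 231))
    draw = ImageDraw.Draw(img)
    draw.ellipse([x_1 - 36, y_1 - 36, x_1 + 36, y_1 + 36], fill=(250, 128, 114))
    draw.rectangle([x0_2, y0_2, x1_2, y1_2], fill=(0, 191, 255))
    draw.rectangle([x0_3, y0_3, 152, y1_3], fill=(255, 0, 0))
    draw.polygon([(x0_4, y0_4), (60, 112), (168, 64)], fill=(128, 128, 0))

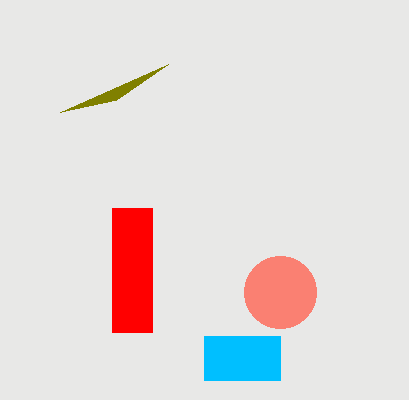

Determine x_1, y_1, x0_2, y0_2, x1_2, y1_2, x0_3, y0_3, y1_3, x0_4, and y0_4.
x_1 = 280, y_1 = 292, x0_2 = 204, y0_2 = 336, x1_2 = 280, y1_2 = 380, x0_3 = 112, y0_3 = 208, y1_3 = 332, x0_4 = 116, y0_4 = 100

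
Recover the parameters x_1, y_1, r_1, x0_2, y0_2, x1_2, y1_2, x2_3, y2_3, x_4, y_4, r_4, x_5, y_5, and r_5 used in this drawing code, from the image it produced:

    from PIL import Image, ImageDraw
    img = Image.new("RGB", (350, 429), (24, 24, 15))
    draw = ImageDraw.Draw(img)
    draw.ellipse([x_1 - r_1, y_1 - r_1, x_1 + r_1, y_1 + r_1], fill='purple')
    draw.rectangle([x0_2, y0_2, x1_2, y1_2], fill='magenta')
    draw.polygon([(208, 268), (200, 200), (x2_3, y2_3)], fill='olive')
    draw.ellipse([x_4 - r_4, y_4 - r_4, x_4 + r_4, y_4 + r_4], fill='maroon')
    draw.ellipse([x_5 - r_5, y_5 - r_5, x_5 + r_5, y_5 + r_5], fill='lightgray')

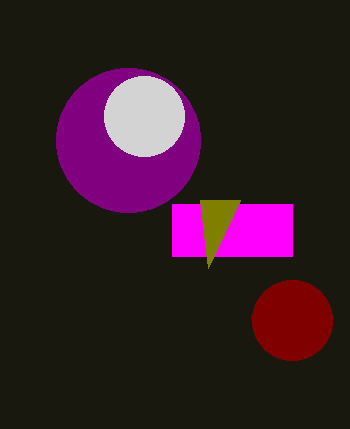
x_1 = 128, y_1 = 140, r_1 = 72, x0_2 = 172, y0_2 = 204, x1_2 = 292, y1_2 = 256, x2_3 = 240, y2_3 = 200, x_4 = 292, y_4 = 320, r_4 = 40, x_5 = 144, y_5 = 116, r_5 = 40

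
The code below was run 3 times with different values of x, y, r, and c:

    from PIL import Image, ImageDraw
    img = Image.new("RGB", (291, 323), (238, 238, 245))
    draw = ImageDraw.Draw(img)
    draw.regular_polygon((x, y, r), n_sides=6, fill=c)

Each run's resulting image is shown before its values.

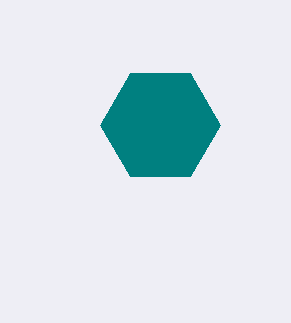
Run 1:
x = 160; y = 125; r = 60; c = 'teal'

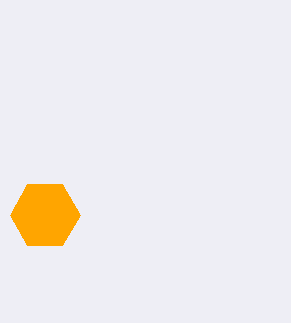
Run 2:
x = 45; y = 215; r = 35; c = 'orange'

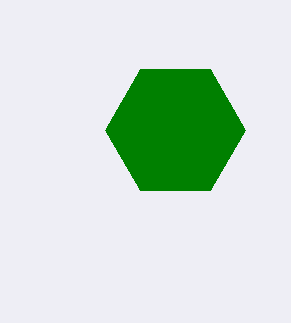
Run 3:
x = 175; y = 130; r = 70; c = 'green'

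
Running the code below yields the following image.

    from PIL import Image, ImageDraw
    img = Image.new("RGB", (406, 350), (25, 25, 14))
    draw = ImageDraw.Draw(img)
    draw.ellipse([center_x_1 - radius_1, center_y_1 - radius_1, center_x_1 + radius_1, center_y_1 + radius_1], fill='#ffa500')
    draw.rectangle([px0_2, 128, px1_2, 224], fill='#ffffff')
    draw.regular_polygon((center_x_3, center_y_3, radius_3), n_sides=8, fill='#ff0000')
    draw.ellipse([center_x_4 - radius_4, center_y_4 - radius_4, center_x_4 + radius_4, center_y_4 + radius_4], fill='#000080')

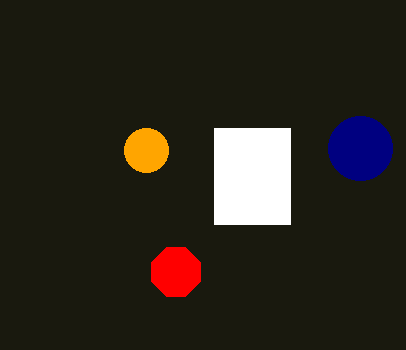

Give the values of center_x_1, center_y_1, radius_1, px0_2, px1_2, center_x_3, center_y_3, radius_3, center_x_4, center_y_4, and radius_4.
center_x_1 = 146, center_y_1 = 150, radius_1 = 22, px0_2 = 214, px1_2 = 290, center_x_3 = 176, center_y_3 = 272, radius_3 = 26, center_x_4 = 360, center_y_4 = 148, radius_4 = 32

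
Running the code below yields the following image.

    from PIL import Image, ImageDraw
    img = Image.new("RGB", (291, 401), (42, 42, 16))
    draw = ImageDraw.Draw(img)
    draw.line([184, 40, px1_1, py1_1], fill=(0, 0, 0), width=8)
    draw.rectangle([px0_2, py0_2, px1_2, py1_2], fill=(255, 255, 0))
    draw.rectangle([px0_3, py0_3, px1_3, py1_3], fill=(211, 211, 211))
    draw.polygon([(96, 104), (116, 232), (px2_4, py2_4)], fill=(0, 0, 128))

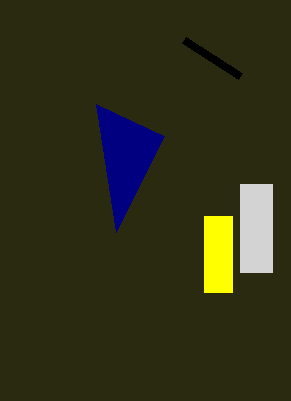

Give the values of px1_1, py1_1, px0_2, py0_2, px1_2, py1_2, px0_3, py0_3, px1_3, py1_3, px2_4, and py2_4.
px1_1 = 240
py1_1 = 76
px0_2 = 204
py0_2 = 216
px1_2 = 232
py1_2 = 292
px0_3 = 240
py0_3 = 184
px1_3 = 272
py1_3 = 272
px2_4 = 164
py2_4 = 136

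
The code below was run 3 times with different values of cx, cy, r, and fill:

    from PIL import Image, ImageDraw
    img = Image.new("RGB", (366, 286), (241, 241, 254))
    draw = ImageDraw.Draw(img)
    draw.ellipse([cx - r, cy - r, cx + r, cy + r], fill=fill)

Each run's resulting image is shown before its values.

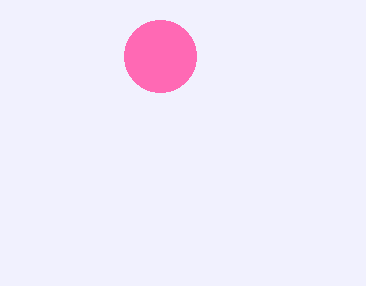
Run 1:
cx = 160, cy = 56, r = 36, fill = 'hotpink'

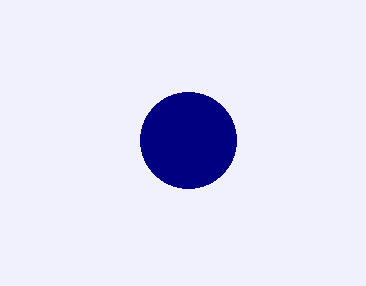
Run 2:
cx = 188
cy = 140
r = 48
fill = 'navy'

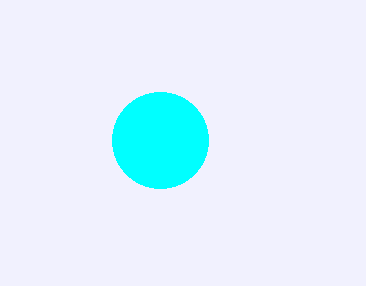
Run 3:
cx = 160; cy = 140; r = 48; fill = 'cyan'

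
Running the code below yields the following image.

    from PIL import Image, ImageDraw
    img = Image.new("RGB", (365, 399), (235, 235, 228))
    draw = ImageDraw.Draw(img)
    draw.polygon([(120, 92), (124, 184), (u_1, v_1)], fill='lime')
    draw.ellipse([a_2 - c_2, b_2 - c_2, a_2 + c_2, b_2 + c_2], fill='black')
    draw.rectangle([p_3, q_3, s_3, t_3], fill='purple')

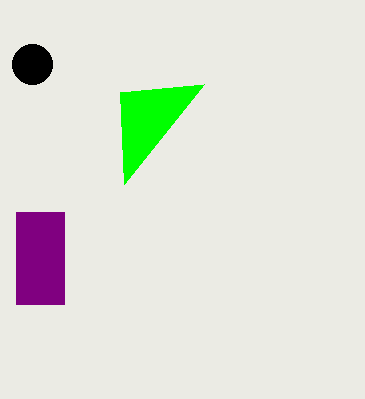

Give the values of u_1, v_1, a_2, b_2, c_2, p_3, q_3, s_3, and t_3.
u_1 = 204, v_1 = 84, a_2 = 32, b_2 = 64, c_2 = 20, p_3 = 16, q_3 = 212, s_3 = 64, t_3 = 304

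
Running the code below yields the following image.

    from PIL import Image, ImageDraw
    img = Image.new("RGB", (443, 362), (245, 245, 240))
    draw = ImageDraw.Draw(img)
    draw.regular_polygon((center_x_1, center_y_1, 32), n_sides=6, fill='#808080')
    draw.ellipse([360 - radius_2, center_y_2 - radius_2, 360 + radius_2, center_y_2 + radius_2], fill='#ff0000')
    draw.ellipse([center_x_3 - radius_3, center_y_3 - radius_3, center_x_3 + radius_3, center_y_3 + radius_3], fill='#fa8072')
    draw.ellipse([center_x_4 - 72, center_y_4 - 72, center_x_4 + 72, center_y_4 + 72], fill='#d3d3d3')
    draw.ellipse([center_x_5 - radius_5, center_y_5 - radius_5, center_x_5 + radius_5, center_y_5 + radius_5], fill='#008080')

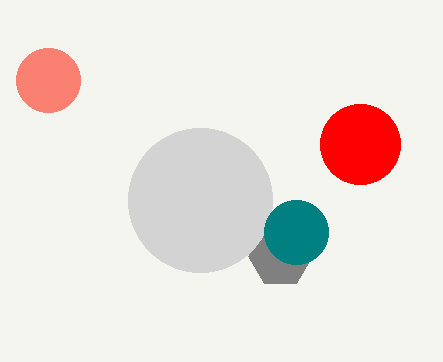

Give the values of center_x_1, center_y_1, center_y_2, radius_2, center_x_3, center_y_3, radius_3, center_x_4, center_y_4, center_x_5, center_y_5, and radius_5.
center_x_1 = 280; center_y_1 = 256; center_y_2 = 144; radius_2 = 40; center_x_3 = 48; center_y_3 = 80; radius_3 = 32; center_x_4 = 200; center_y_4 = 200; center_x_5 = 296; center_y_5 = 232; radius_5 = 32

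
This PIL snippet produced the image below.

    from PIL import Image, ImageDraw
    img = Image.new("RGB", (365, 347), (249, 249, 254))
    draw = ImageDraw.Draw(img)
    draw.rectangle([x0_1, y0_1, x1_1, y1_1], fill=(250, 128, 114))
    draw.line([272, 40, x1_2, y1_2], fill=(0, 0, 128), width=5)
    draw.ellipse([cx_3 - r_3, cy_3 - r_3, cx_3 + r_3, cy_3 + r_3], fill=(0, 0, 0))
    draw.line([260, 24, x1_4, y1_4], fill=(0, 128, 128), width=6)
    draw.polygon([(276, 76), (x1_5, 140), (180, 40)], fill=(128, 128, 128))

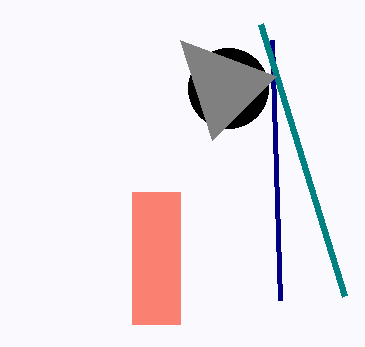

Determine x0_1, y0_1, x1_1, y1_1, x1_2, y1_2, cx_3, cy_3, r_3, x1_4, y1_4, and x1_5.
x0_1 = 132; y0_1 = 192; x1_1 = 180; y1_1 = 324; x1_2 = 280; y1_2 = 300; cx_3 = 228; cy_3 = 88; r_3 = 40; x1_4 = 344; y1_4 = 296; x1_5 = 212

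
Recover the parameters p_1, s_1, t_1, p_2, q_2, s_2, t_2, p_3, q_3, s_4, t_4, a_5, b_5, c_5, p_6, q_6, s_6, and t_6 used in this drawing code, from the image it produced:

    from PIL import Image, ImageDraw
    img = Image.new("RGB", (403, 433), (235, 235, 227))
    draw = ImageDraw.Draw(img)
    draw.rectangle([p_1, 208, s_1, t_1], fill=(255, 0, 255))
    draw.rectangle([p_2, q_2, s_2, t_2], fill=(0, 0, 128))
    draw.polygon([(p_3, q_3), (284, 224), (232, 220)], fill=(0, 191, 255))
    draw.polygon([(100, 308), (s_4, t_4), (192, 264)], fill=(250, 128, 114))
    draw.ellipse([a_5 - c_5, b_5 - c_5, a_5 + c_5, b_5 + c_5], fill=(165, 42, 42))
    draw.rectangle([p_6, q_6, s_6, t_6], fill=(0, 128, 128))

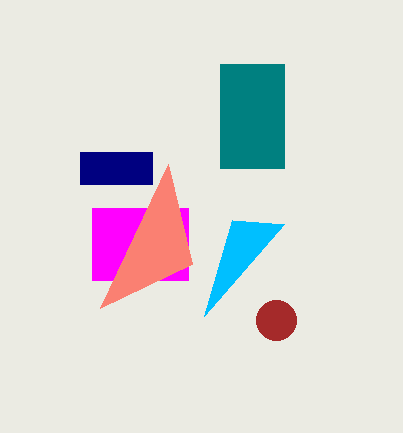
p_1 = 92; s_1 = 188; t_1 = 280; p_2 = 80; q_2 = 152; s_2 = 152; t_2 = 184; p_3 = 204; q_3 = 316; s_4 = 168; t_4 = 164; a_5 = 276; b_5 = 320; c_5 = 20; p_6 = 220; q_6 = 64; s_6 = 284; t_6 = 168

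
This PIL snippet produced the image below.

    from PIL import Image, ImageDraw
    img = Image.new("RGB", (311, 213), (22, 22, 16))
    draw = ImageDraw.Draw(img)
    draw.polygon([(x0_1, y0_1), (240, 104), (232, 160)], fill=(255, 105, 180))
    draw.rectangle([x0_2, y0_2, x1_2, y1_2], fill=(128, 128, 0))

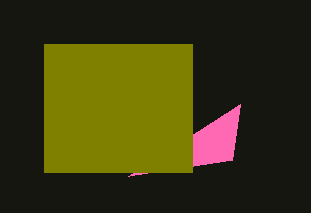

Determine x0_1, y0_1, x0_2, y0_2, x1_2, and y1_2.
x0_1 = 128
y0_1 = 176
x0_2 = 44
y0_2 = 44
x1_2 = 192
y1_2 = 172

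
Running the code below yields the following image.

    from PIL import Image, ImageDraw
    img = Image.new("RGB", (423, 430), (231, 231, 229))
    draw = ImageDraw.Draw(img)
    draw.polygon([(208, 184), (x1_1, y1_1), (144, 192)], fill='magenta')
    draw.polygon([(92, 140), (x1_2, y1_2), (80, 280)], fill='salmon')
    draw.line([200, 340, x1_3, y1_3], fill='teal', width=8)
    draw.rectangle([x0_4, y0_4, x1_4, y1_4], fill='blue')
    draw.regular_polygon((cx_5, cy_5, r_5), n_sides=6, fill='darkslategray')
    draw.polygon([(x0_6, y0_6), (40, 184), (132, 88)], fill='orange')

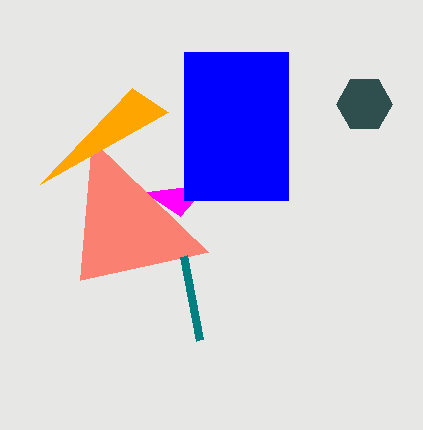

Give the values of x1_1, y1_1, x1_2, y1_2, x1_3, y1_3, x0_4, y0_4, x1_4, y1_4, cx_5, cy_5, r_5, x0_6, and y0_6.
x1_1 = 180; y1_1 = 216; x1_2 = 208; y1_2 = 252; x1_3 = 184; y1_3 = 256; x0_4 = 184; y0_4 = 52; x1_4 = 288; y1_4 = 200; cx_5 = 364; cy_5 = 104; r_5 = 28; x0_6 = 168; y0_6 = 112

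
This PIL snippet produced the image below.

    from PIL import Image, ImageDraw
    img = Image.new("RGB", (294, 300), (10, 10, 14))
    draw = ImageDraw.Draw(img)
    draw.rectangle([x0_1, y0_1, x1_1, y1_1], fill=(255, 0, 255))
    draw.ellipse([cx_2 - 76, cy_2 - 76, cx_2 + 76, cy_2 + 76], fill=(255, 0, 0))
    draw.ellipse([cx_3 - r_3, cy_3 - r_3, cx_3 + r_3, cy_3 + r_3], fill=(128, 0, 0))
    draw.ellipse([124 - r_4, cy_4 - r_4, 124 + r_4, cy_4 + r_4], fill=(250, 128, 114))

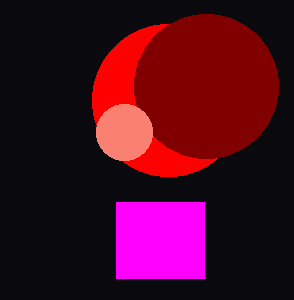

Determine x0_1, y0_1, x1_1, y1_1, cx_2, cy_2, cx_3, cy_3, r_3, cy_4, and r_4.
x0_1 = 116
y0_1 = 202
x1_1 = 204
y1_1 = 278
cx_2 = 168
cy_2 = 100
cx_3 = 206
cy_3 = 86
r_3 = 72
cy_4 = 132
r_4 = 28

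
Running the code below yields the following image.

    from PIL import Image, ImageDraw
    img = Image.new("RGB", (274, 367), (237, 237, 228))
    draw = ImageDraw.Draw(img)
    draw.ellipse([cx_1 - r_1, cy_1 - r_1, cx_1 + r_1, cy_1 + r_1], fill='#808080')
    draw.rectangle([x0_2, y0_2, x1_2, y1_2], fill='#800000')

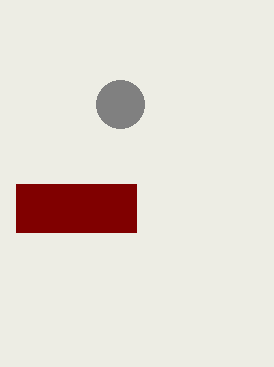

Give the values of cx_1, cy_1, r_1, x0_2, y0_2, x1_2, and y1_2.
cx_1 = 120
cy_1 = 104
r_1 = 24
x0_2 = 16
y0_2 = 184
x1_2 = 136
y1_2 = 232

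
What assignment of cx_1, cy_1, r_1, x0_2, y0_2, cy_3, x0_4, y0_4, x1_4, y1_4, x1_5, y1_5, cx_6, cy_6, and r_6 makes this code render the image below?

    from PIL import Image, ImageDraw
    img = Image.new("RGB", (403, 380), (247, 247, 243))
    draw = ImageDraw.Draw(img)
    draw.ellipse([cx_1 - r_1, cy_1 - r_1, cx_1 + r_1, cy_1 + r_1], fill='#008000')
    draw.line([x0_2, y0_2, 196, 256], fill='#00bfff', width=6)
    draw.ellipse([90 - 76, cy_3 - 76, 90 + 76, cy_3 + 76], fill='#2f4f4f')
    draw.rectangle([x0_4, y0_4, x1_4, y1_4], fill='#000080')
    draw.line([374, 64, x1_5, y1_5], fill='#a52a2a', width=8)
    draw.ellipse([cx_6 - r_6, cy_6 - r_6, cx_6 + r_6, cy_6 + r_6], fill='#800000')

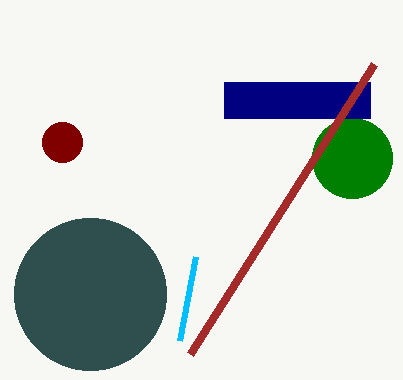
cx_1 = 352, cy_1 = 158, r_1 = 40, x0_2 = 180, y0_2 = 340, cy_3 = 294, x0_4 = 224, y0_4 = 82, x1_4 = 370, y1_4 = 118, x1_5 = 190, y1_5 = 354, cx_6 = 62, cy_6 = 142, r_6 = 20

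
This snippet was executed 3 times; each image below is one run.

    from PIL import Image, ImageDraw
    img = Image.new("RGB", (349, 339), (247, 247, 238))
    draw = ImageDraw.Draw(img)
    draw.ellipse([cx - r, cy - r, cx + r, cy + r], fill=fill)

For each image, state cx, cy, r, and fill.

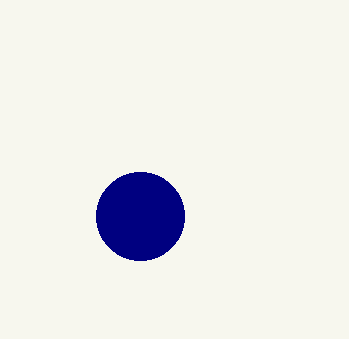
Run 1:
cx = 140, cy = 216, r = 44, fill = 'navy'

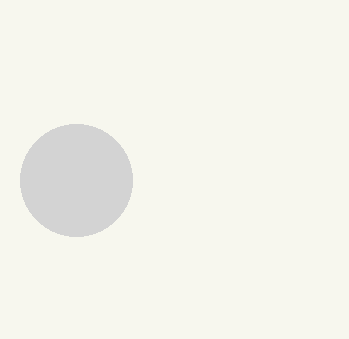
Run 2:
cx = 76; cy = 180; r = 56; fill = 'lightgray'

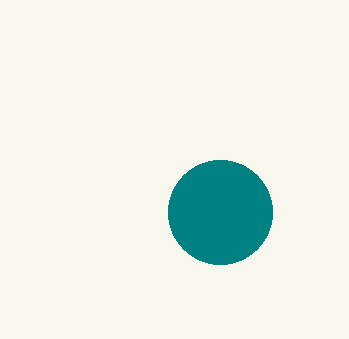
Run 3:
cx = 220; cy = 212; r = 52; fill = 'teal'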